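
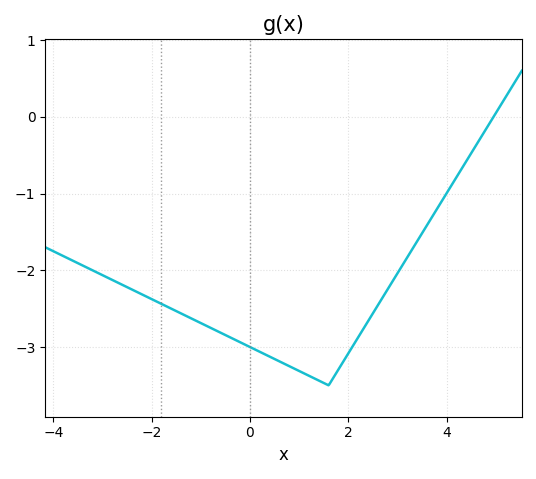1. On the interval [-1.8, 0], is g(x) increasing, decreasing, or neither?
decreasing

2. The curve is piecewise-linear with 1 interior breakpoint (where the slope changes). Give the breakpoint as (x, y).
(1.6, -3.5)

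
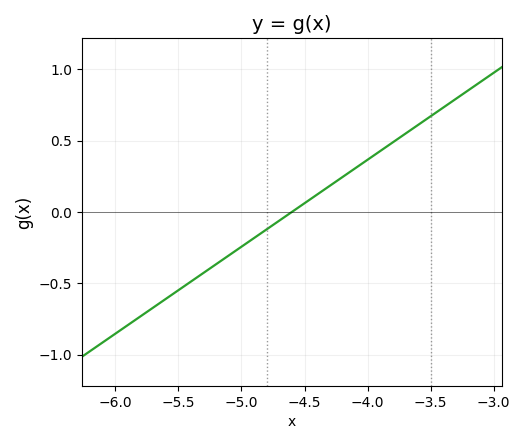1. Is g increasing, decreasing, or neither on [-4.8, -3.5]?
increasing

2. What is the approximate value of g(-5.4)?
-0.488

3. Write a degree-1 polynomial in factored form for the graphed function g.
y = 0.61(x + 4.6)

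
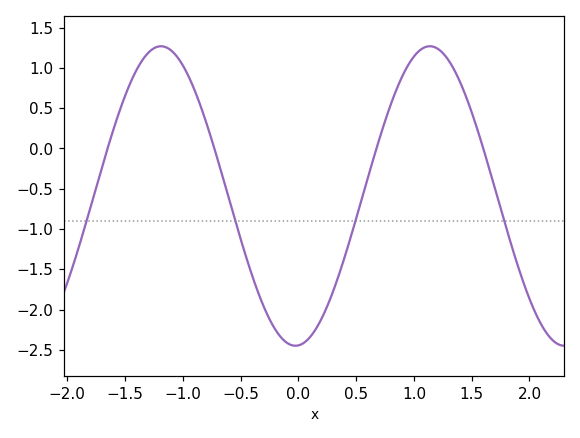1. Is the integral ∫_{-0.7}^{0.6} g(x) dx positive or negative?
negative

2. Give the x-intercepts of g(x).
-1.7, -0.7, 0.7, 1.6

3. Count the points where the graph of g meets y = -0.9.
4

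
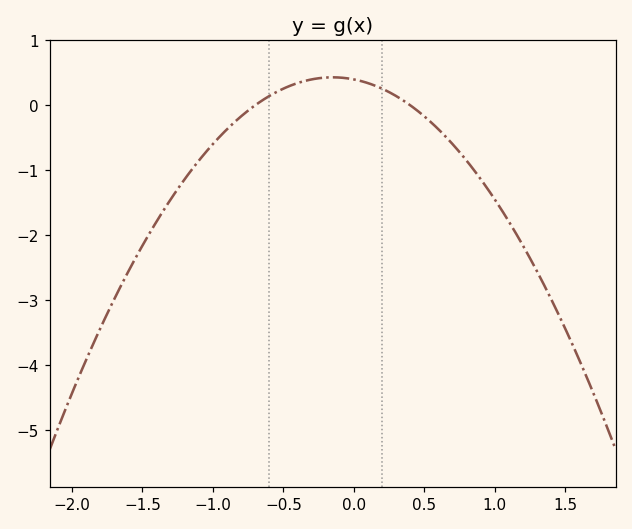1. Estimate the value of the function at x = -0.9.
-0.369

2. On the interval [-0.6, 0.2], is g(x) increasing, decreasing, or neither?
neither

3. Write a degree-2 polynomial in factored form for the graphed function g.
y = -1.42(x + 0.7)(x - 0.4)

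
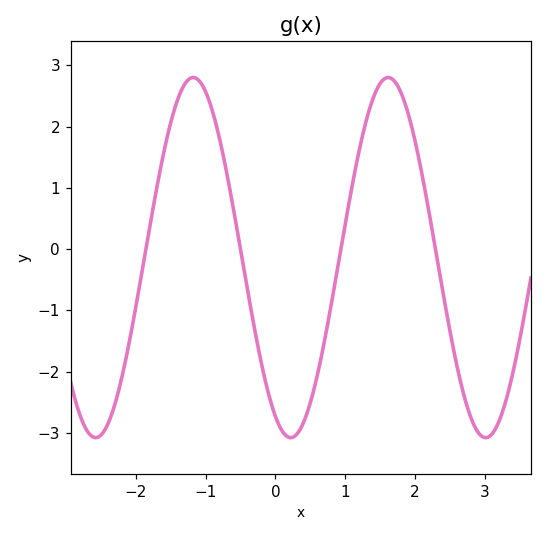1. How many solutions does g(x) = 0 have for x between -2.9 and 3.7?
4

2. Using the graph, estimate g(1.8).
2.5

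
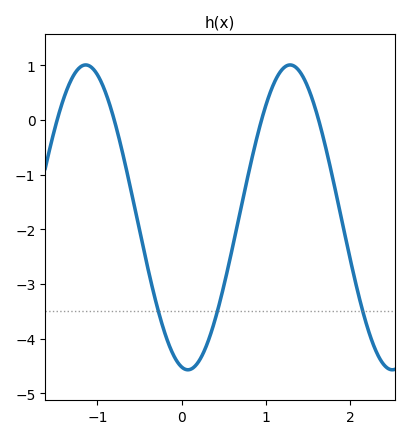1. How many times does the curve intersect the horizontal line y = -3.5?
3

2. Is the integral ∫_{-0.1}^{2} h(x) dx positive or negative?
negative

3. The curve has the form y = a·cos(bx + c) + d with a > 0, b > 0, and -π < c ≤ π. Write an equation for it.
y = 2.79cos(2.6x + 3) - 1.78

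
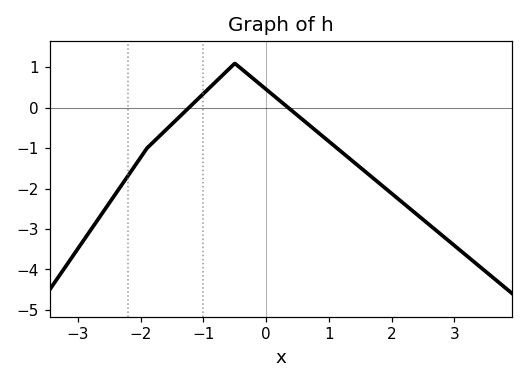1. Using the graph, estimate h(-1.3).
-0.1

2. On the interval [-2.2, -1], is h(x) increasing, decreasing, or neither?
increasing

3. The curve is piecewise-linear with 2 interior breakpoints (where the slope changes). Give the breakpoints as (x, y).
(-1.9, -1); (-0.5, 1.1)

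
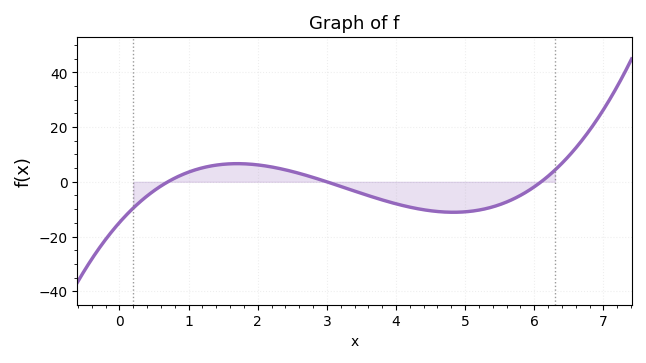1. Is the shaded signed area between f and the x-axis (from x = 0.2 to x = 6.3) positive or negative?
negative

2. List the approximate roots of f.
0.7, 3, 6.1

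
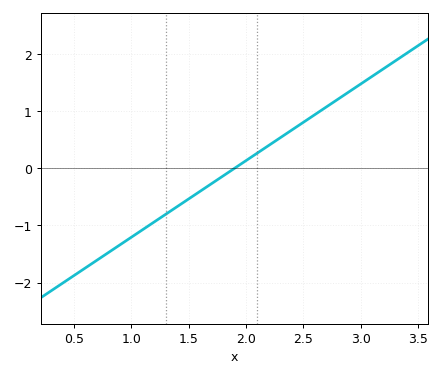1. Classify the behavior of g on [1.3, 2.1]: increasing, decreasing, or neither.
increasing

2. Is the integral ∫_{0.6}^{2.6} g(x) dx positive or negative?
negative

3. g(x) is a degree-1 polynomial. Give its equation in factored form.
y = 1.34(x - 1.9)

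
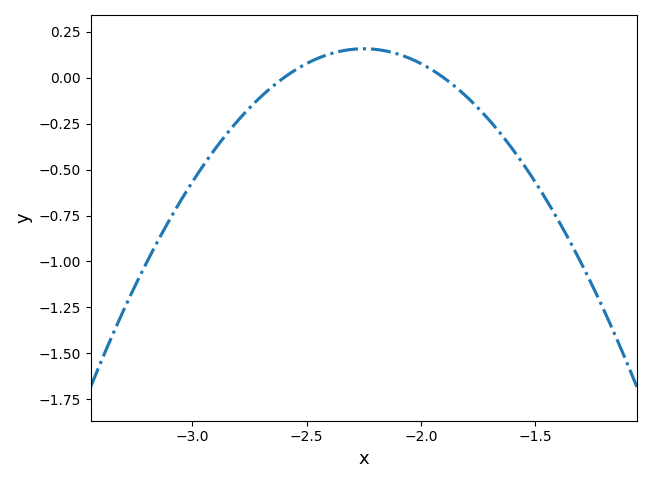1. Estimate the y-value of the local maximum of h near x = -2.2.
0.15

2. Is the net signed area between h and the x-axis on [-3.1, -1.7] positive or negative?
negative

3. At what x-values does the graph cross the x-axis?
-2.6, -1.9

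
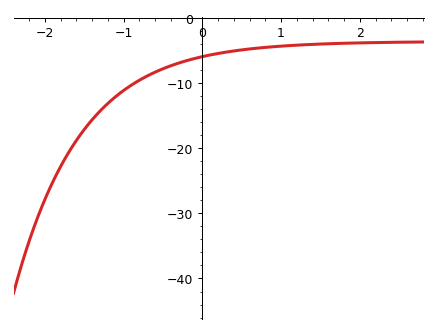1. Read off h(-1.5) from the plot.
-17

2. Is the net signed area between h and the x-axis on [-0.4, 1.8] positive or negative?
negative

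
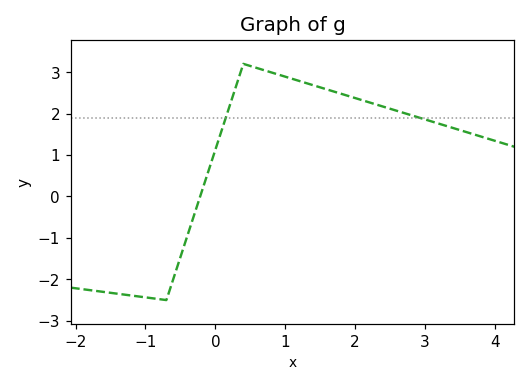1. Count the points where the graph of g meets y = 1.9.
2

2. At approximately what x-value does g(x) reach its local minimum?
-0.7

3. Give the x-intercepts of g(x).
-0.2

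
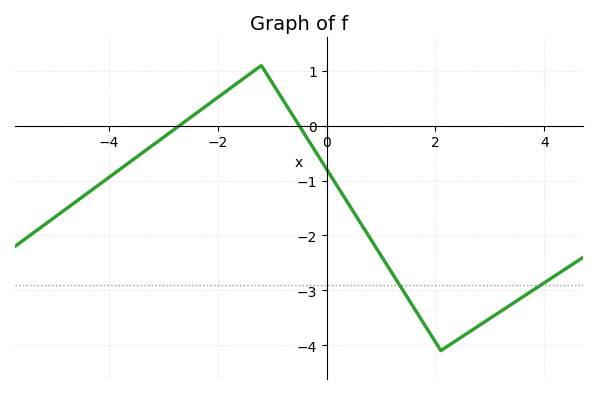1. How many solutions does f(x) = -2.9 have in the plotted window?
2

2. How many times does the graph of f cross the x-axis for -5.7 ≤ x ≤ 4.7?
2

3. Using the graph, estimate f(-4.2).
-1.1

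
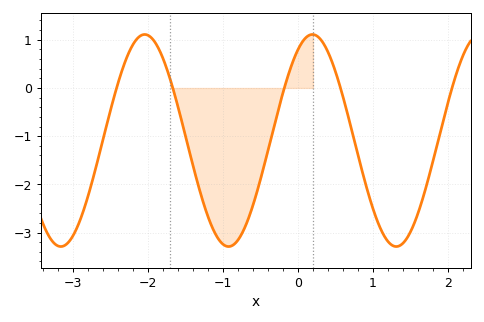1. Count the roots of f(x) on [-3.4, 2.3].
5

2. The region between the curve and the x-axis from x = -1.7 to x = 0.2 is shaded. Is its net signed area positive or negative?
negative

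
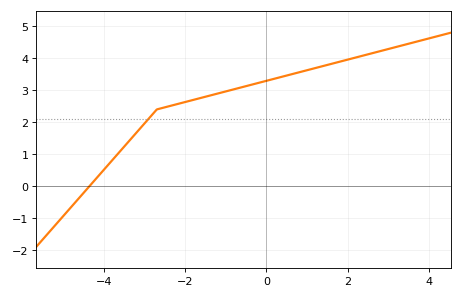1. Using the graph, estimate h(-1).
3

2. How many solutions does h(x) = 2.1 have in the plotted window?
1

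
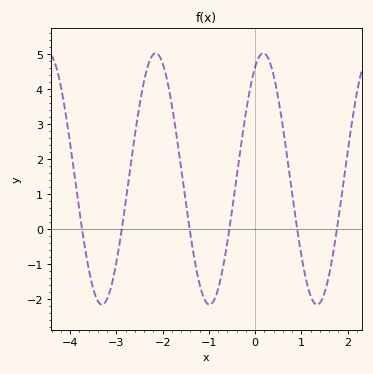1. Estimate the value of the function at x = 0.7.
2.01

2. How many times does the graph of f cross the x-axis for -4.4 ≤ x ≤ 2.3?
6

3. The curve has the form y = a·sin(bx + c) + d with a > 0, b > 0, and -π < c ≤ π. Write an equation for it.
y = 3.59sin(2.7x + 1.09) + 1.44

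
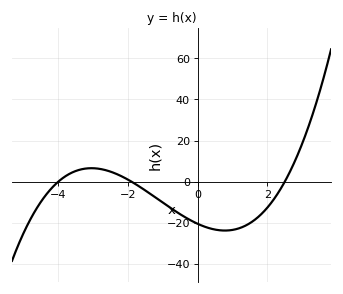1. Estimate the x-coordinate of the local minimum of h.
0.8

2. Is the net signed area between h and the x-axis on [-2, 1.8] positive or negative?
negative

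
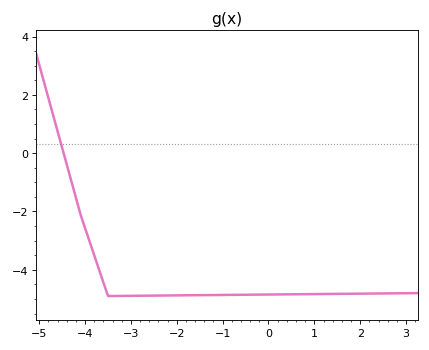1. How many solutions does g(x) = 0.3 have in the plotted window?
1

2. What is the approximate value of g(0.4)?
-4.84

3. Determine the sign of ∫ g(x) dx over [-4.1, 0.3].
negative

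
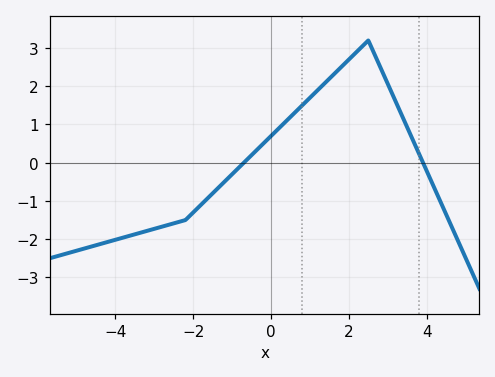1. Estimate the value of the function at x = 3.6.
0.697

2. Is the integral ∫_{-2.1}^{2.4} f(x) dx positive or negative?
positive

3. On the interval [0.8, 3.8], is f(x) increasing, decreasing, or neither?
neither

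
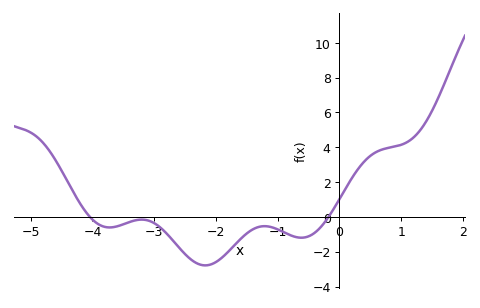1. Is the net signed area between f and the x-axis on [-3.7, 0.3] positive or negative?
negative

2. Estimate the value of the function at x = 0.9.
4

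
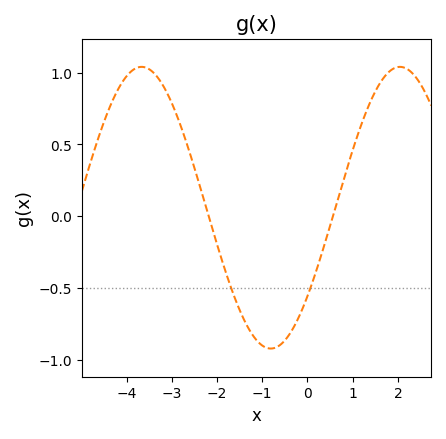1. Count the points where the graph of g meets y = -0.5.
2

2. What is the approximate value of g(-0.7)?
-0.9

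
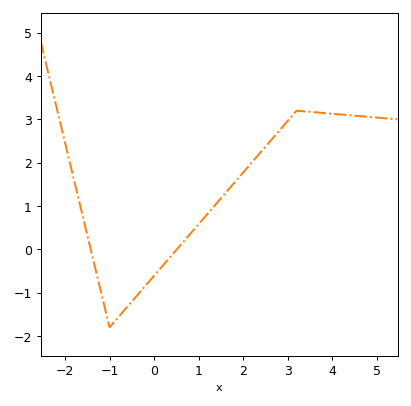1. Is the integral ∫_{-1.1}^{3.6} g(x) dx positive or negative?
positive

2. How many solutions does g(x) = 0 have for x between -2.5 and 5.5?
2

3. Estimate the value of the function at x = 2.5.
2.37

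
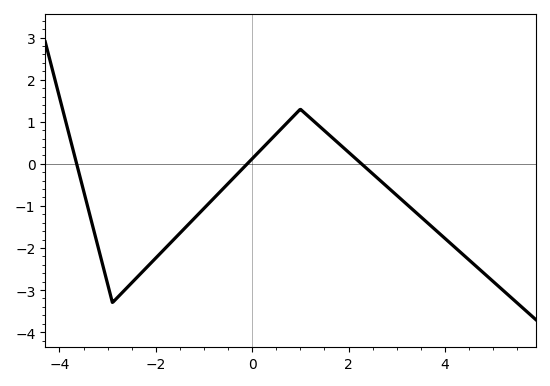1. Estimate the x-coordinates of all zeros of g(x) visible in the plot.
-3.6, -0.2, 2.2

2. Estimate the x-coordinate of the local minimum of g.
-3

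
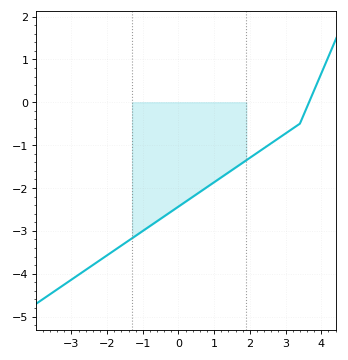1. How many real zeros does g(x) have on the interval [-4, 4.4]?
1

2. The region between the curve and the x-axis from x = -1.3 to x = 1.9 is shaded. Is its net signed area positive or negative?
negative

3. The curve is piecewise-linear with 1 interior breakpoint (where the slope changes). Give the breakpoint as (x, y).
(3.4, -0.5)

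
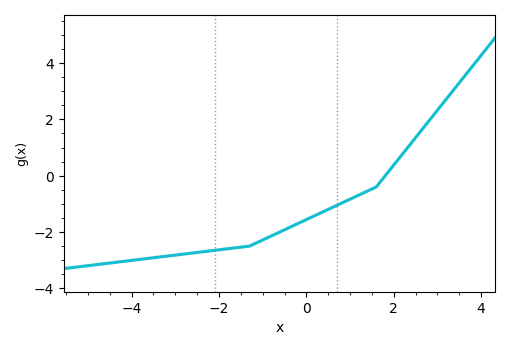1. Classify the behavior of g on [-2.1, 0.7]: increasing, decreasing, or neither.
increasing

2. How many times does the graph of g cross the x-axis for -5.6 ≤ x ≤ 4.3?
1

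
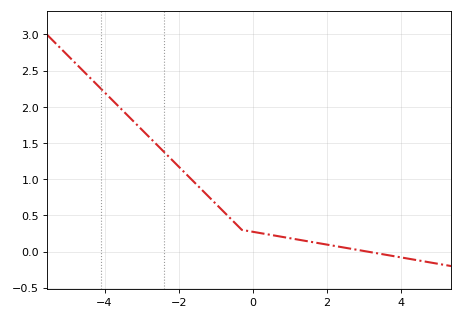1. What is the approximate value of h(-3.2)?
1.8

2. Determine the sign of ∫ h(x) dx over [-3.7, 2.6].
positive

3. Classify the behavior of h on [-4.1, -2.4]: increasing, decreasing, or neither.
decreasing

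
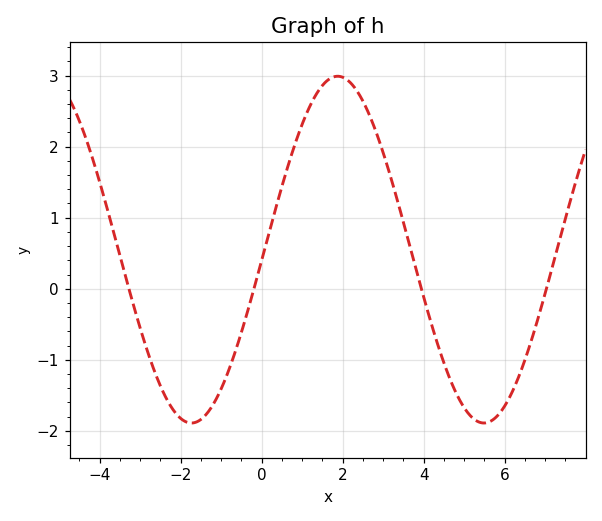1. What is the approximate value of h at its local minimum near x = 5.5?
-1.89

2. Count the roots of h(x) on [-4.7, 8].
4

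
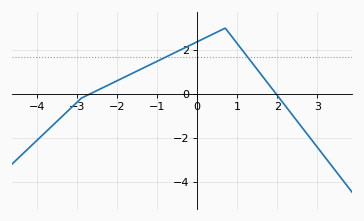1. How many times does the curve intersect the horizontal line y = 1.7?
2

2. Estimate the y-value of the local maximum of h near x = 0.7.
3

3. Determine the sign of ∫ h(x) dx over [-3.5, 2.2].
positive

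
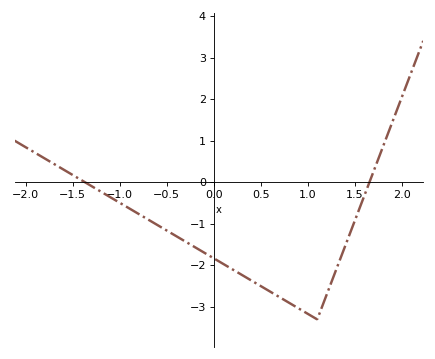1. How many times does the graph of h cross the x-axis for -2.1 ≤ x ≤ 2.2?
2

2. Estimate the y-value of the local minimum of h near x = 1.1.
-3.3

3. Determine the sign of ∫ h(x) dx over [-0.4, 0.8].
negative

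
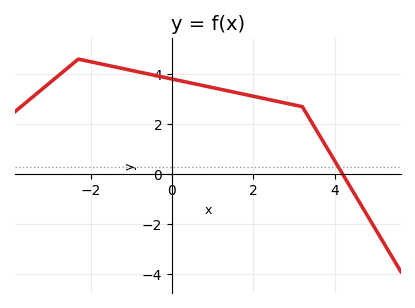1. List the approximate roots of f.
4.2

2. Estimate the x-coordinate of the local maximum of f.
-2.4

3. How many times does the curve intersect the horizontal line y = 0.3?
1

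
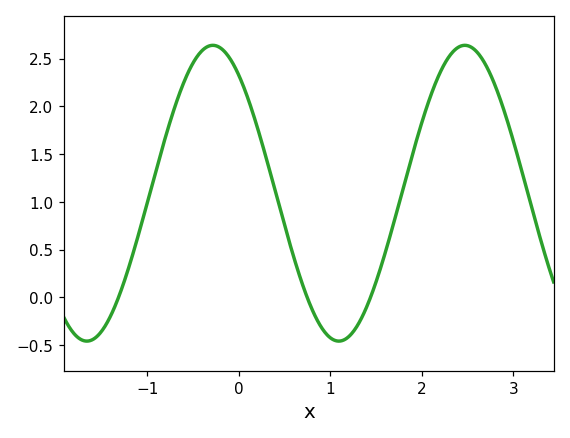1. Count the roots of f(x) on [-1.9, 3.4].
3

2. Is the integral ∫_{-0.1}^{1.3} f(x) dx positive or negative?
positive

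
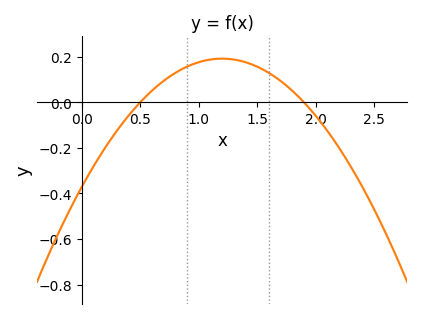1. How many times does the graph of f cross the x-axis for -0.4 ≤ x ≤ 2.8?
2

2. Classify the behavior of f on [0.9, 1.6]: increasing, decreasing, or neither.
neither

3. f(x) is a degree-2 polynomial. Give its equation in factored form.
y = -0.39(x - 0.5)(x - 1.9)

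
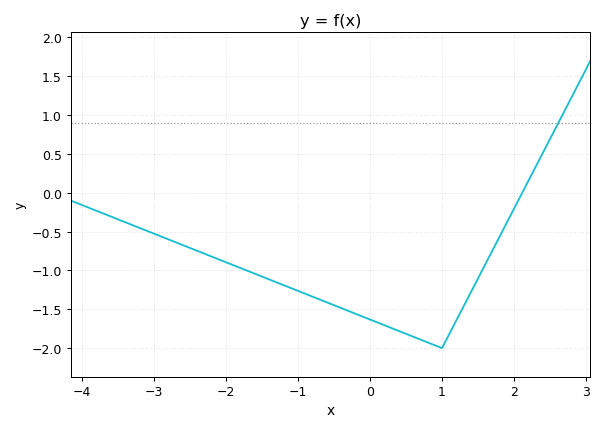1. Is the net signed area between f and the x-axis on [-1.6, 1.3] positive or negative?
negative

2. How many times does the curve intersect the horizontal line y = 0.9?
1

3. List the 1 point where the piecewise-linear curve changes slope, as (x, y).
(1, -2)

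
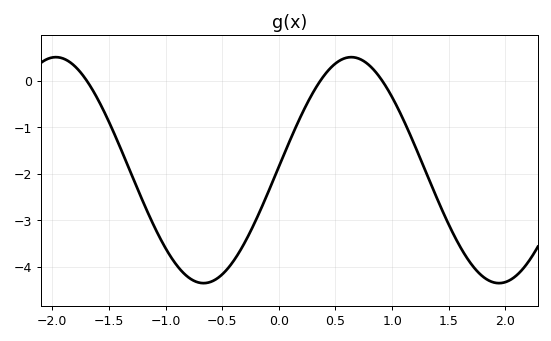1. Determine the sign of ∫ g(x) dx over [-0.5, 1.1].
negative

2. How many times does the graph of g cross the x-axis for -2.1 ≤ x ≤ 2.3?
3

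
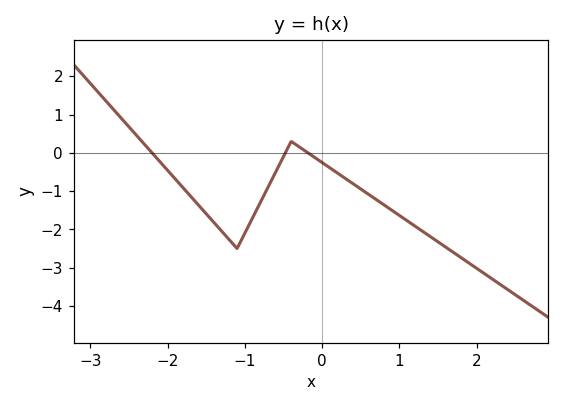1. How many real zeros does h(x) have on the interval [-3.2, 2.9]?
3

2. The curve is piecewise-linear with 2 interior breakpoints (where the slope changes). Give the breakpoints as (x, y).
(-1.1, -2.5); (-0.4, 0.3)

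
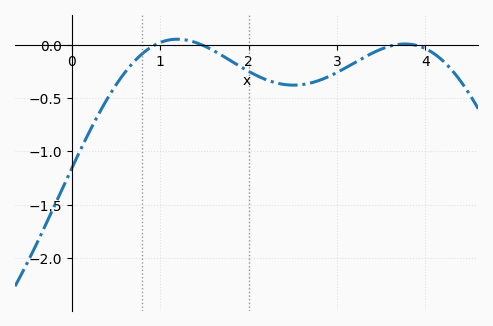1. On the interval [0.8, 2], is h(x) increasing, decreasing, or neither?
neither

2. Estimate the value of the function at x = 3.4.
-0.08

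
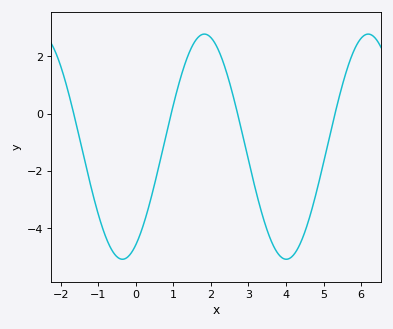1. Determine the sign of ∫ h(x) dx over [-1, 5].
negative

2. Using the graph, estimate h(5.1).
-1.15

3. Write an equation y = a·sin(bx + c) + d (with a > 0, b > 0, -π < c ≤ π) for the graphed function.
y = 3.93sin(1.44x - 1.06) - 1.15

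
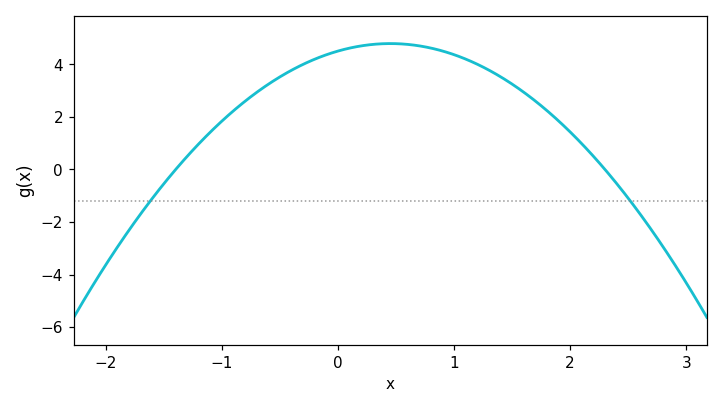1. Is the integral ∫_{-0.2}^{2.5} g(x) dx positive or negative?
positive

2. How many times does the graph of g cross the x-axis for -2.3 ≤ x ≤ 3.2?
2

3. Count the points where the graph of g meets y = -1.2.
2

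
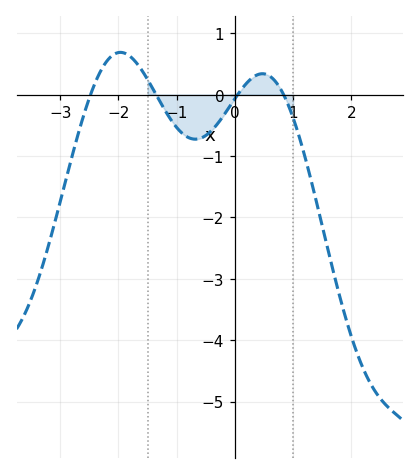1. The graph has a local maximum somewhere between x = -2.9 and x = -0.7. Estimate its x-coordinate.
-2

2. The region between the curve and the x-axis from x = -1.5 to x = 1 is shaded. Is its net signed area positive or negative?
negative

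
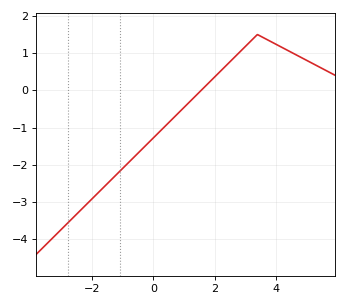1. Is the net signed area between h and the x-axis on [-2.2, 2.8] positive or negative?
negative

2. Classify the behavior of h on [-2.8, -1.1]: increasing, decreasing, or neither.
increasing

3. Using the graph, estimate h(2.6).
0.8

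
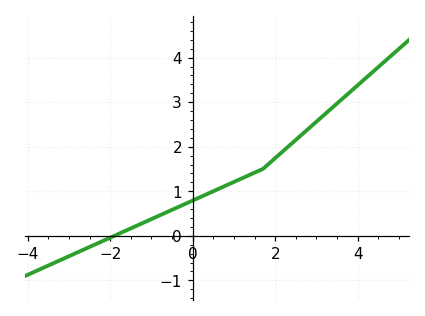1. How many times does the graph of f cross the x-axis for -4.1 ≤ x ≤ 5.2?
1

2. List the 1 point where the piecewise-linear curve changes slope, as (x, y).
(1.7, 1.5)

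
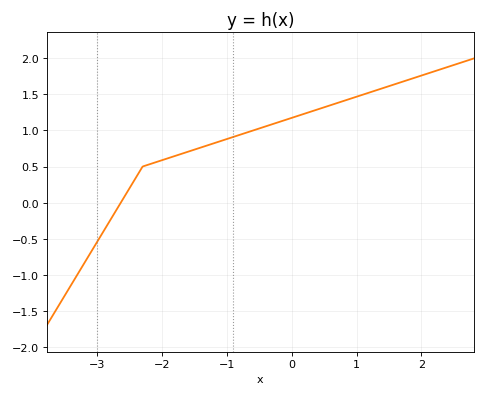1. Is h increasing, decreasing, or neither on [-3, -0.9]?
increasing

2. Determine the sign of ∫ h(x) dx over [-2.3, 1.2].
positive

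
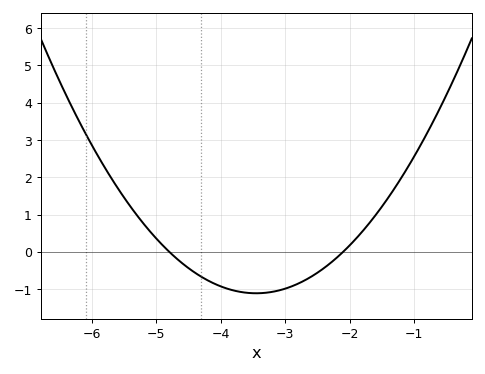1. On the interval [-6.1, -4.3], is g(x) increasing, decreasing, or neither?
decreasing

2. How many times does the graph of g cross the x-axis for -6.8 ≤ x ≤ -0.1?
2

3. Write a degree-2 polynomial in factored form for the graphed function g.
y = 0.61(x + 4.8)(x + 2.1)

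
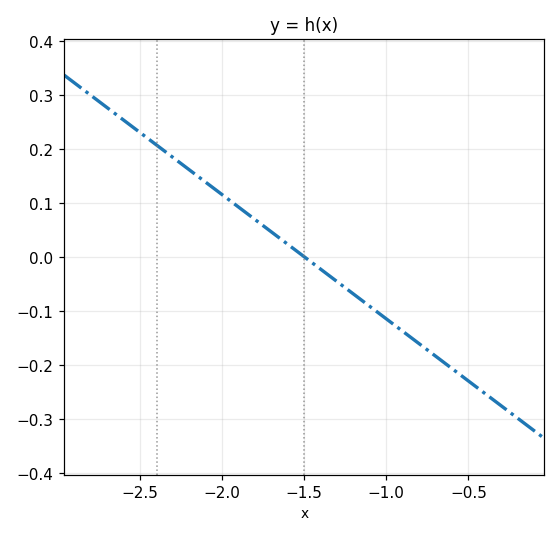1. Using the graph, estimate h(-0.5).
-0.23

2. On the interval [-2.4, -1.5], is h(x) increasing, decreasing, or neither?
decreasing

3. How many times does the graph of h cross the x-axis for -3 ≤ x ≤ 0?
1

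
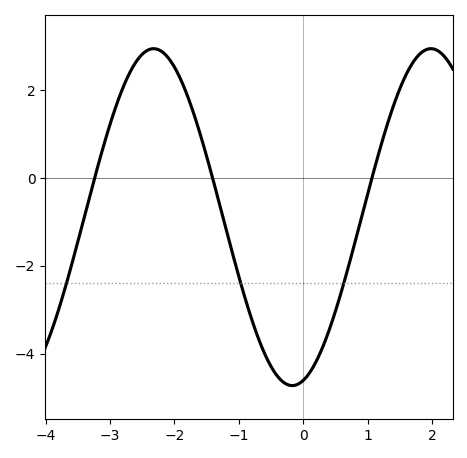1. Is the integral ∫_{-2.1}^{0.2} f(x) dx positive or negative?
negative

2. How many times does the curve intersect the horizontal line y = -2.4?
3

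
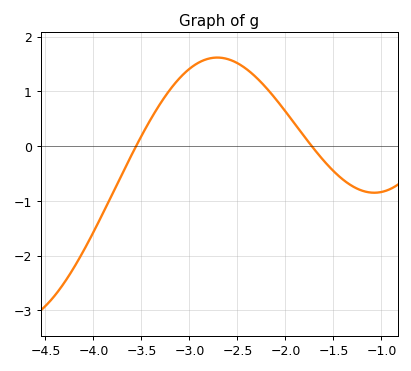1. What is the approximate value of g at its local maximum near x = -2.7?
1.62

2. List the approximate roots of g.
-3.56, -1.73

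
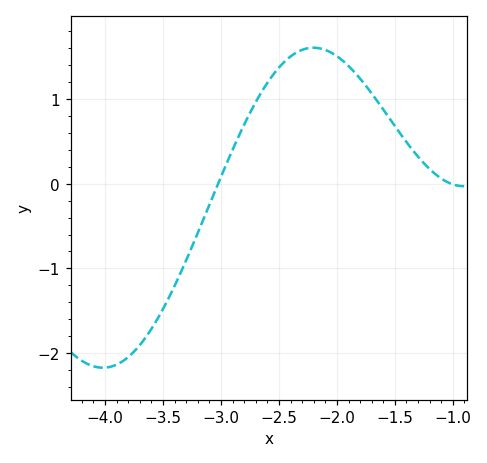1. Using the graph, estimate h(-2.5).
1.37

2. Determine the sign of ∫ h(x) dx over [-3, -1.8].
positive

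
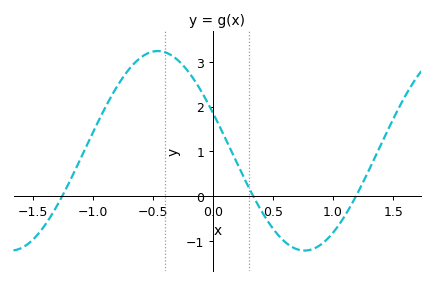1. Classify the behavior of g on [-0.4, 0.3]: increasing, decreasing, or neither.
decreasing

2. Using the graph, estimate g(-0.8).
2.4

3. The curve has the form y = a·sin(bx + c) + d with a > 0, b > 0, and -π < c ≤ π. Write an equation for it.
y = 2.23sin(2.6x + 2.8) + 1.01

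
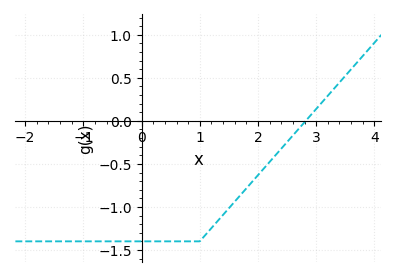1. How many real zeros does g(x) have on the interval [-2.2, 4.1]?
1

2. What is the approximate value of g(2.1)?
-0.55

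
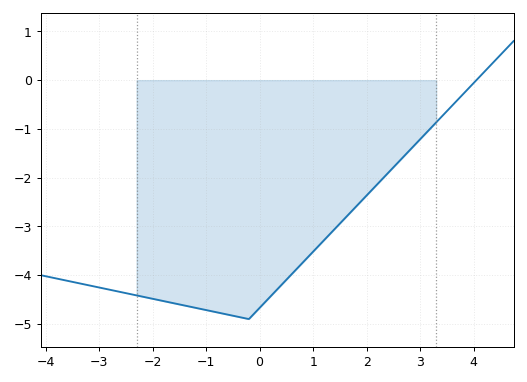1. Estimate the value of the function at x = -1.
-4.71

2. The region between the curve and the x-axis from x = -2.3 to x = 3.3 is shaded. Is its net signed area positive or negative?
negative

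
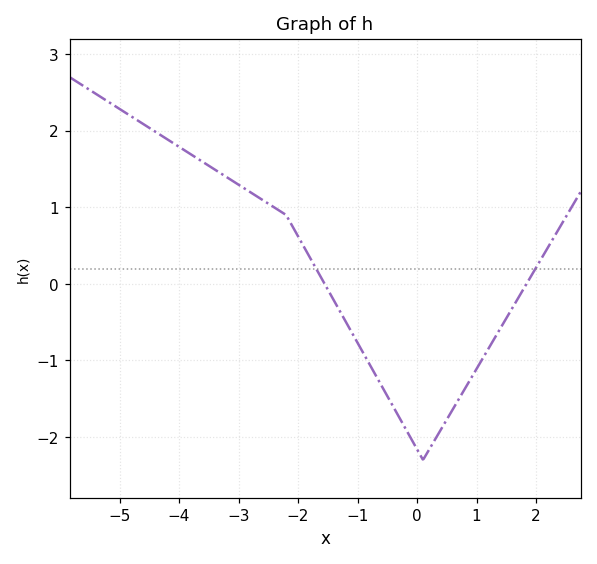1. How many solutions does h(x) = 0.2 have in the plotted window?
2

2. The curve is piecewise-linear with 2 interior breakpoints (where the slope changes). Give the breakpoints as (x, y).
(-2.2, 0.9); (0.1, -2.3)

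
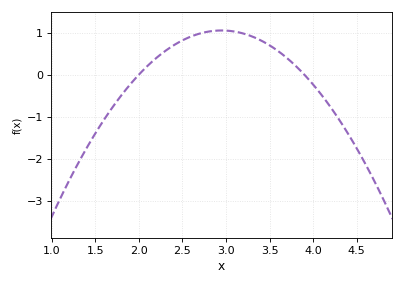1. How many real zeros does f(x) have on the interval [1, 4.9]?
2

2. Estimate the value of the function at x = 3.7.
0.4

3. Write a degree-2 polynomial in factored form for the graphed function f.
y = -1.17(x - 2)(x - 3.9)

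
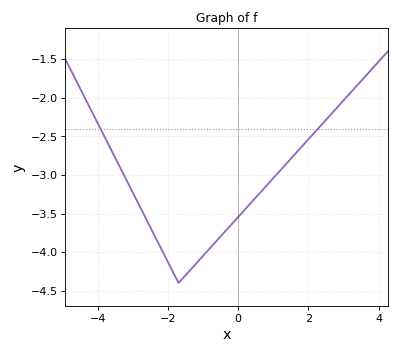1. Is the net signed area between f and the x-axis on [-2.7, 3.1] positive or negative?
negative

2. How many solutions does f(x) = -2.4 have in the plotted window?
2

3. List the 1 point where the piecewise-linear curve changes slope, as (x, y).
(-1.7, -4.4)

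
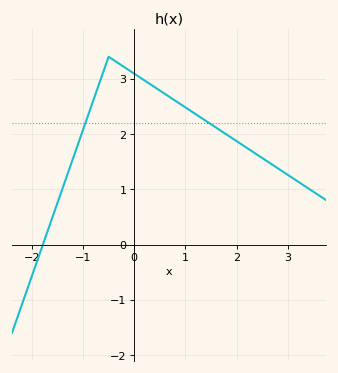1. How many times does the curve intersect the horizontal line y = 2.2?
2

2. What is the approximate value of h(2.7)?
1.44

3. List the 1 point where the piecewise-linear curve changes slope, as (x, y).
(-0.5, 3.4)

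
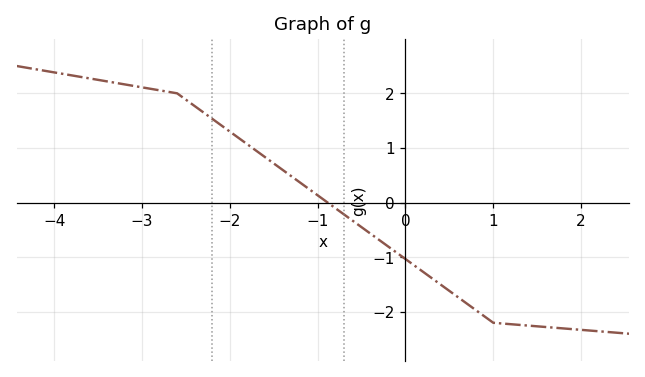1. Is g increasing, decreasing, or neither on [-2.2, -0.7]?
decreasing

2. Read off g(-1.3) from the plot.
0.483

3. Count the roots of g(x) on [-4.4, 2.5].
1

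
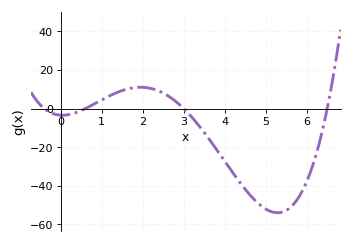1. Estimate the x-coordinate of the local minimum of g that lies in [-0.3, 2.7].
0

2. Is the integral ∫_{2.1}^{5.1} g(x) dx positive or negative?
negative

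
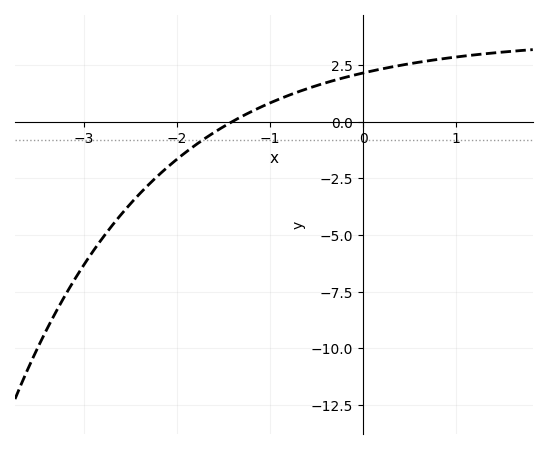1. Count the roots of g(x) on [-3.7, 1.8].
1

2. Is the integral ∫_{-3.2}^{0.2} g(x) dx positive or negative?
negative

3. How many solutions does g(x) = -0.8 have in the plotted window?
1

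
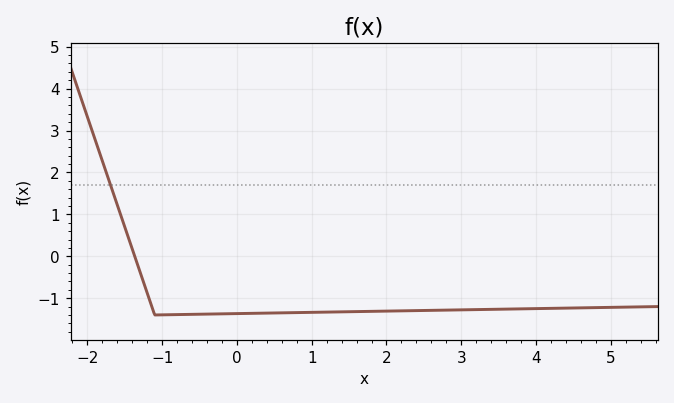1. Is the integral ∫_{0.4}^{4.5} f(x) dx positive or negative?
negative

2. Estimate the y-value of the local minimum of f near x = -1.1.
-1.4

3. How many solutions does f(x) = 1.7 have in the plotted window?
1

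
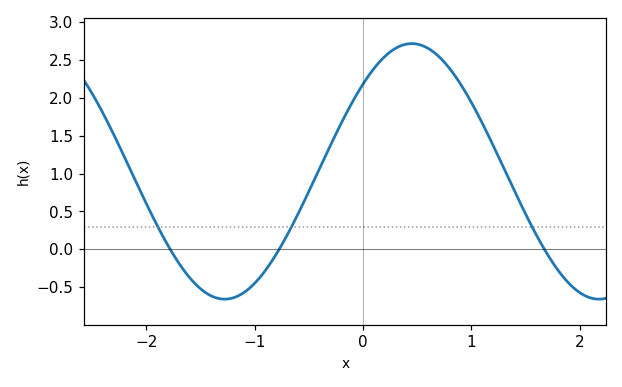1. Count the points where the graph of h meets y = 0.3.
3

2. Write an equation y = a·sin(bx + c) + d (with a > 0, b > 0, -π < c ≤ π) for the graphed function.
y = 1.69sin(1.82x + 0.752) + 1.03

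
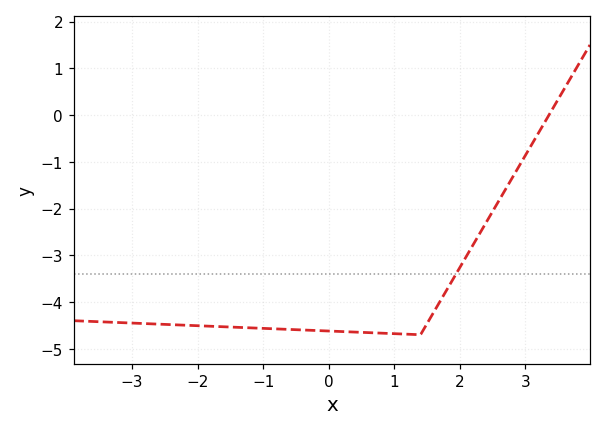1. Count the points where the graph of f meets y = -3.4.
1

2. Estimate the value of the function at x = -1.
-4.6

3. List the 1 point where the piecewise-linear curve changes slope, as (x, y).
(1.4, -4.7)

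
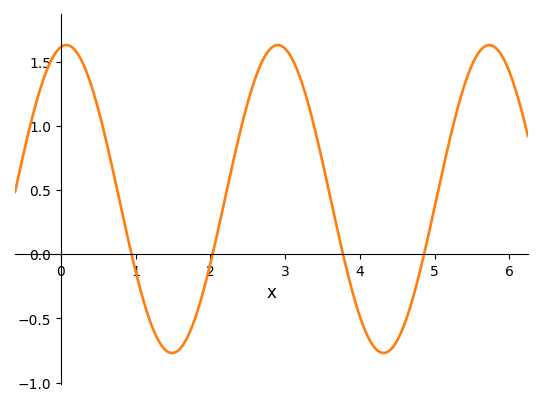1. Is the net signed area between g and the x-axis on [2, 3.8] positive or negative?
positive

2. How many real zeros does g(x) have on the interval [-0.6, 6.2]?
4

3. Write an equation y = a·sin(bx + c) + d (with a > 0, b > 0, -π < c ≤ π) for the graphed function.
y = 1.2sin(2.22x + 1.41) + 0.43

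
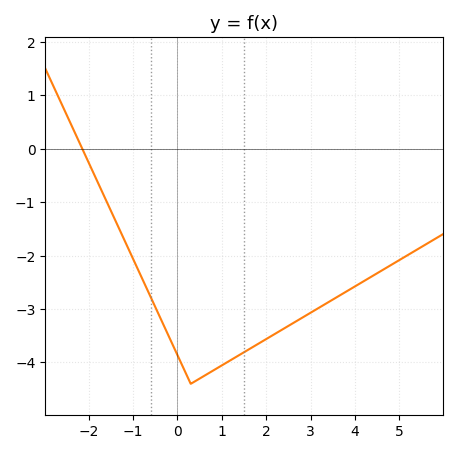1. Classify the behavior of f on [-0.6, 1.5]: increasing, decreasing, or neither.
neither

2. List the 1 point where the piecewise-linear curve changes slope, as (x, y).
(0.3, -4.4)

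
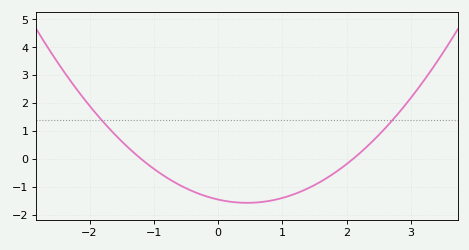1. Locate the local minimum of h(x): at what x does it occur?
0.4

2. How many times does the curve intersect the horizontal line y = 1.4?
2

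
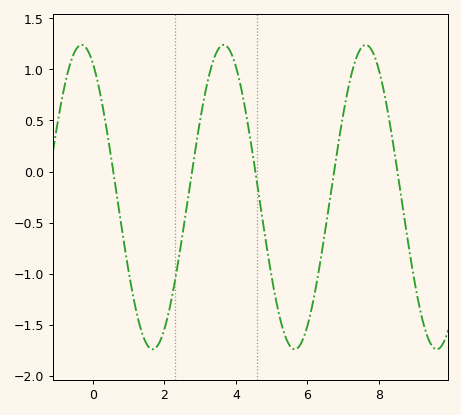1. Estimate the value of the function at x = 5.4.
-1.65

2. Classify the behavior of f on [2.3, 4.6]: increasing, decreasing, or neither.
neither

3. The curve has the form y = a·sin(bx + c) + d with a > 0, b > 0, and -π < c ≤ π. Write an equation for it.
y = 1.49sin(1.6x + 2.1) - 0.25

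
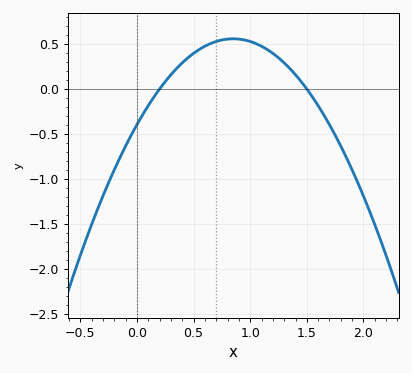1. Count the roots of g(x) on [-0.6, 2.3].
2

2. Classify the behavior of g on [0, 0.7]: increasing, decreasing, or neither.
increasing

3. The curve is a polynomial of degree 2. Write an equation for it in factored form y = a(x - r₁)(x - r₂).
y = -1.32(x - 0.2)(x - 1.5)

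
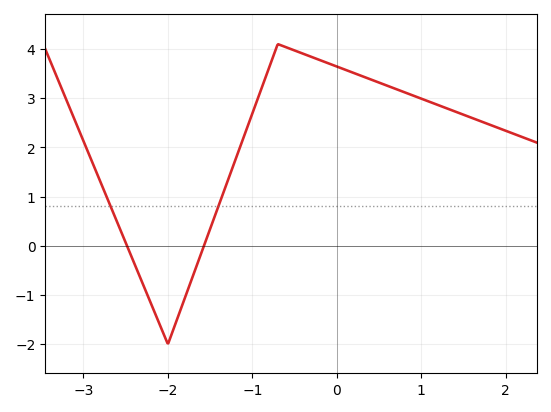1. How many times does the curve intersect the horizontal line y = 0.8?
2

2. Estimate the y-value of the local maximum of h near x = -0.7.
4.1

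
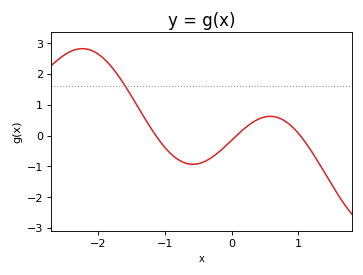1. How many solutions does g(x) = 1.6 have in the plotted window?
1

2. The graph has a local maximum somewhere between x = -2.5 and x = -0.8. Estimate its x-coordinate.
-2.24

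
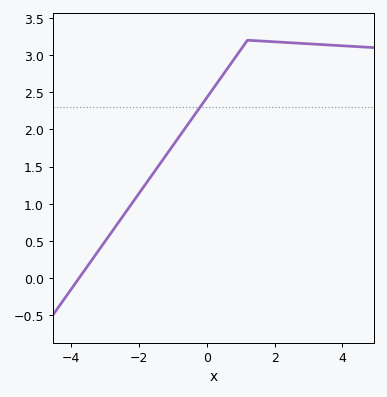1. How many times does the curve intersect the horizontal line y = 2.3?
1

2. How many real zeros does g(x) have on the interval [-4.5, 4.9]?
1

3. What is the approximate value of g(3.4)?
3.14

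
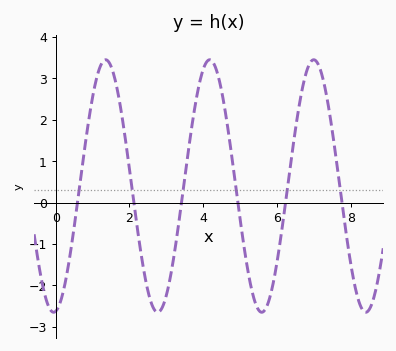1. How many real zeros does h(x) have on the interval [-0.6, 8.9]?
6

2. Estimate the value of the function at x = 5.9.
-1.91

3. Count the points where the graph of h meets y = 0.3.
6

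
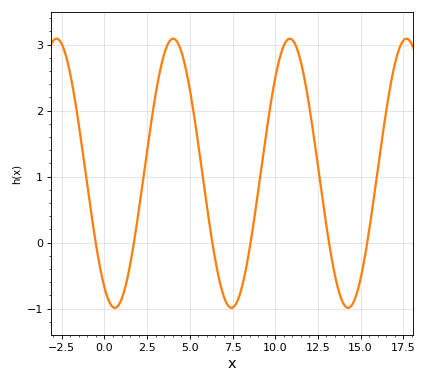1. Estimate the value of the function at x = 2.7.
1.76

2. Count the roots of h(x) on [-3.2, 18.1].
6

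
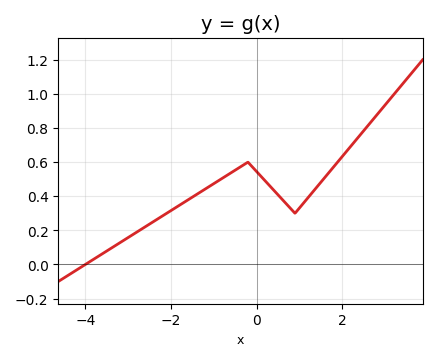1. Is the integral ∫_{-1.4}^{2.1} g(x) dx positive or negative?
positive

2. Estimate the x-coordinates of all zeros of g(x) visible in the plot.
-4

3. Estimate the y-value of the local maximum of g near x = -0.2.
0.6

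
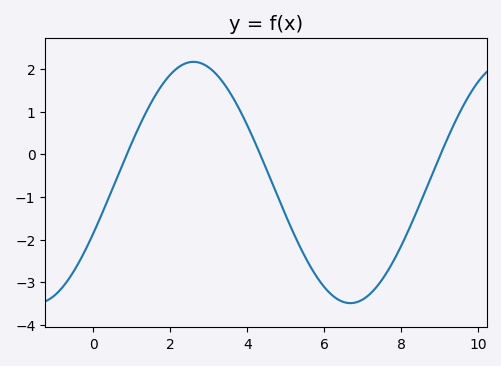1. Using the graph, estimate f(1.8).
1.6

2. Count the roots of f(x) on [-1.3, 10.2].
3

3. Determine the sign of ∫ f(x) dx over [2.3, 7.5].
negative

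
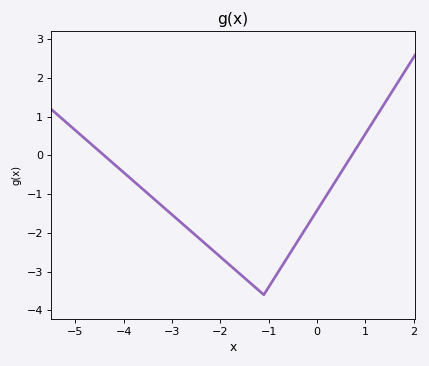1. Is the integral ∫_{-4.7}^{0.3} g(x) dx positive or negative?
negative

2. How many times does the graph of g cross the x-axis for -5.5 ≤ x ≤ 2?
2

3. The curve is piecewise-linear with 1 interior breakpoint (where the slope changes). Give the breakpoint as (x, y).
(-1.1, -3.6)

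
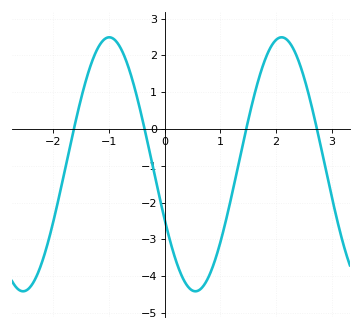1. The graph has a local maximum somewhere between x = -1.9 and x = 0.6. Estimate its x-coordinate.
-1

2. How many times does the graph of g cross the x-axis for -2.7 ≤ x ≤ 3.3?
4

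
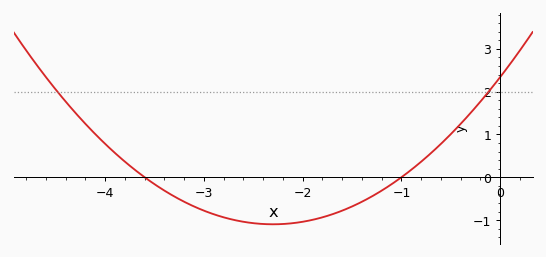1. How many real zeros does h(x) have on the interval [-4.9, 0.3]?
2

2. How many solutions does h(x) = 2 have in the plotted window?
2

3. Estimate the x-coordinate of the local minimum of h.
-2.3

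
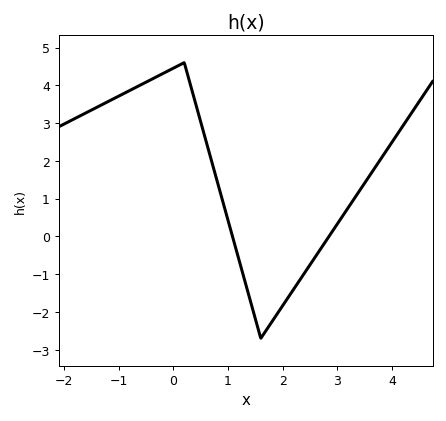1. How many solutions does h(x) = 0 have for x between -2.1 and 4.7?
2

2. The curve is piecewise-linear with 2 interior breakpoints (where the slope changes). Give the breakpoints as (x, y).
(0.2, 4.6); (1.6, -2.7)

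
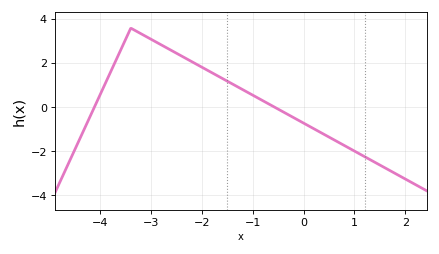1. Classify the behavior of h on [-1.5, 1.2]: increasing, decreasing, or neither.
decreasing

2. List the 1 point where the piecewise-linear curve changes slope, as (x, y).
(-3.4, 3.6)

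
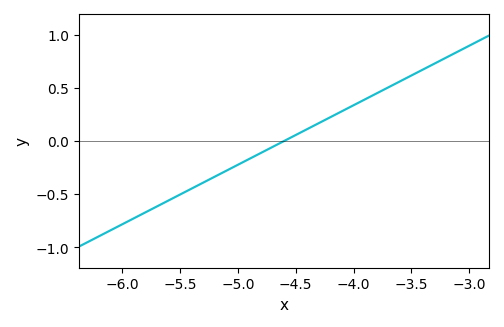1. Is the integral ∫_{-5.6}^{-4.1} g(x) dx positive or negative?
negative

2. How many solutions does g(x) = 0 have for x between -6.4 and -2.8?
1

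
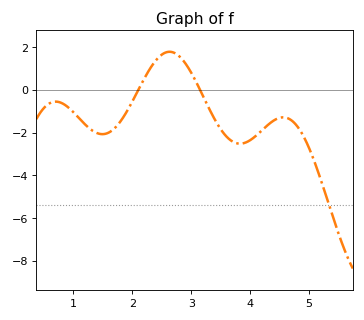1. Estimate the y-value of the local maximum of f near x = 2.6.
1.8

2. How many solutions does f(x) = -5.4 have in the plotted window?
1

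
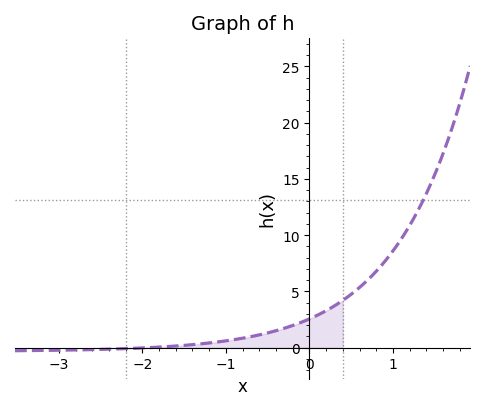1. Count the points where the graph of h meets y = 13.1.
1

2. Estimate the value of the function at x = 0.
2.5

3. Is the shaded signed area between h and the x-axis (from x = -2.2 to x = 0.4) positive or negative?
positive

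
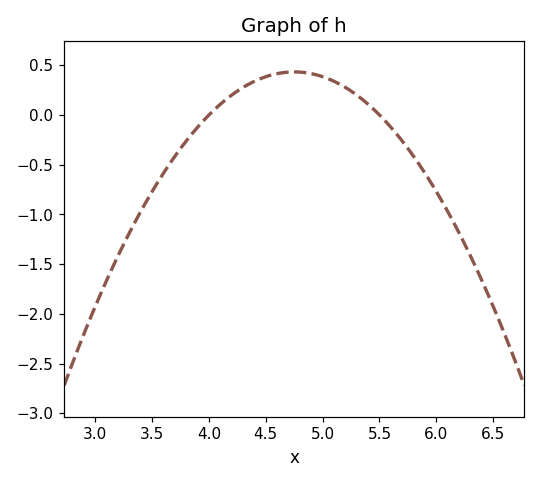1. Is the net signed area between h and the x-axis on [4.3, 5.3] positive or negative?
positive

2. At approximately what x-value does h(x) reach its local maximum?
4.8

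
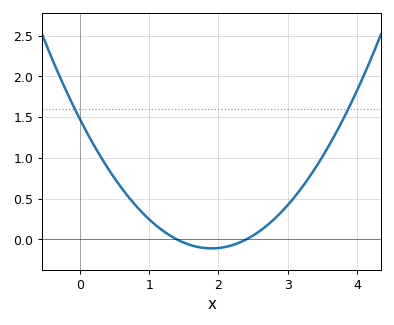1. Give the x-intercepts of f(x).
1.4, 2.4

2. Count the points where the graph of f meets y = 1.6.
2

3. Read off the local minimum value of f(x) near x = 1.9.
-0.1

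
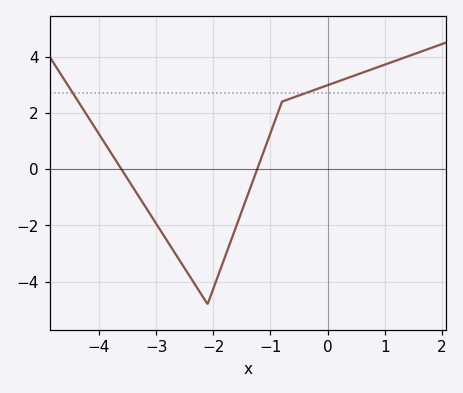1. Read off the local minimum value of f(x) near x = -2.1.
-4.8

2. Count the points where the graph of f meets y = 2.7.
2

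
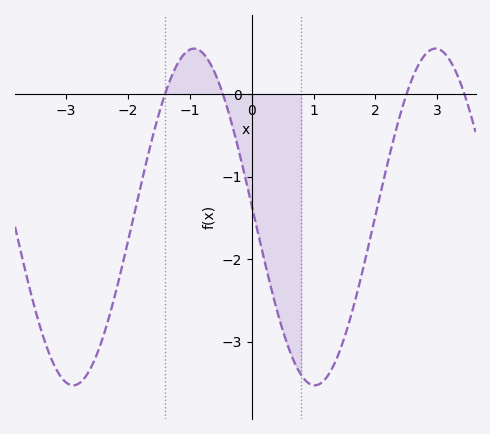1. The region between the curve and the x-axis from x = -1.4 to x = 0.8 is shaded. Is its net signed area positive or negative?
negative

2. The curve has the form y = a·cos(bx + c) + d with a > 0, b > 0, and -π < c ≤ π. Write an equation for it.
y = 2.04cos(1.6x + 1.5) - 1.49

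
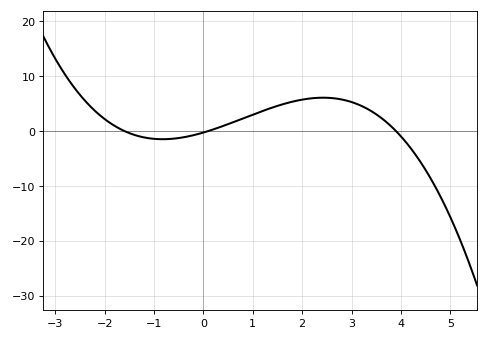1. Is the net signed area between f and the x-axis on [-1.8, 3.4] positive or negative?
positive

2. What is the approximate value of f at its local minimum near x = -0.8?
-1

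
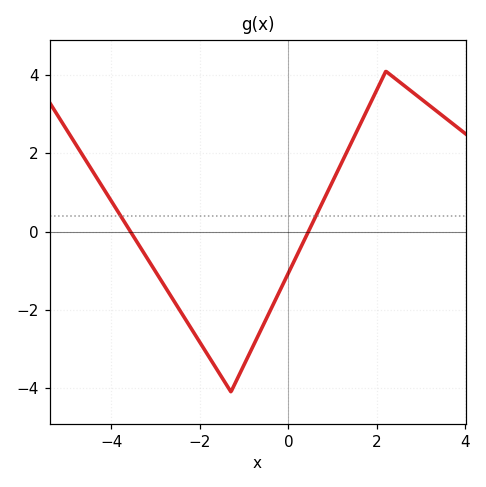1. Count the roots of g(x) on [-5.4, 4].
2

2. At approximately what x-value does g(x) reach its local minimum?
-1.4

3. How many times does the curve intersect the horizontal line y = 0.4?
2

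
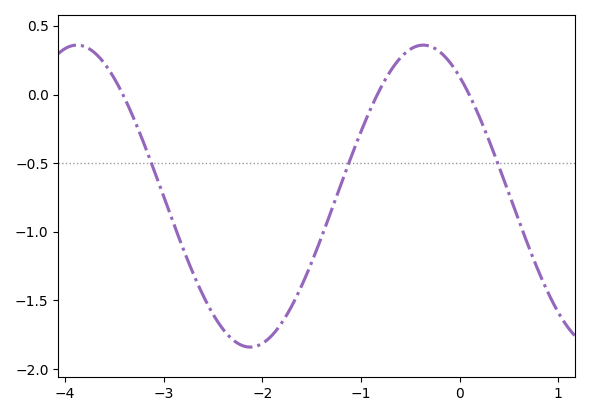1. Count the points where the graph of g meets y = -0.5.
3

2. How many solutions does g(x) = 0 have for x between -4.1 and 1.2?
3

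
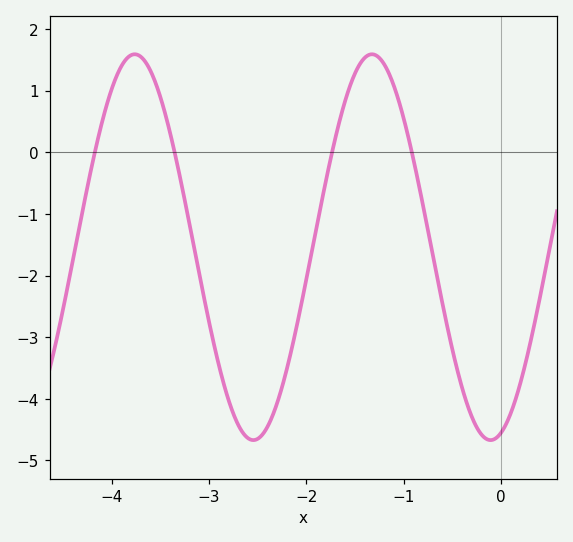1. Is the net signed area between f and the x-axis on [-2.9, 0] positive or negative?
negative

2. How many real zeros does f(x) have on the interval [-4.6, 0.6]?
4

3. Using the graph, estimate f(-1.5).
1.3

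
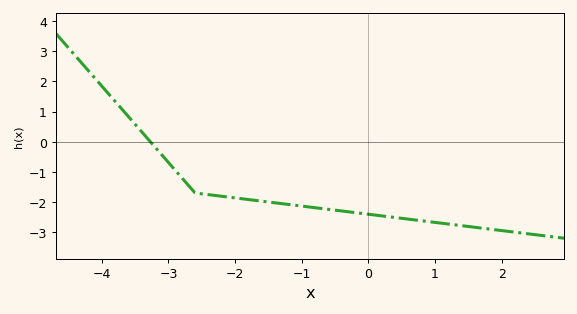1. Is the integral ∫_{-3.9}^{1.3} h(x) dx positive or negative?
negative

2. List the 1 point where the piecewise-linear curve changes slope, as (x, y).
(-2.6, -1.7)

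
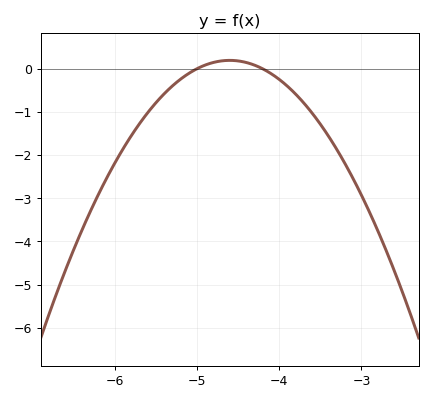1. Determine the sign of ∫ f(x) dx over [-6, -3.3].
negative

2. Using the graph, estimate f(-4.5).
0.183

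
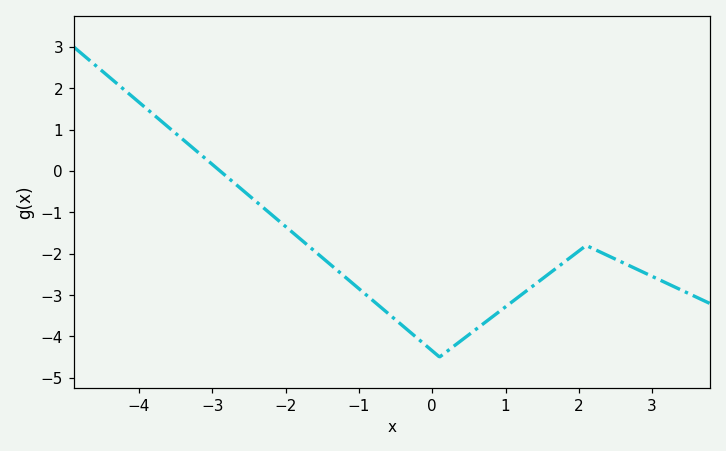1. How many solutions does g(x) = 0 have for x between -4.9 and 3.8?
1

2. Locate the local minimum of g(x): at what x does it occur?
0.102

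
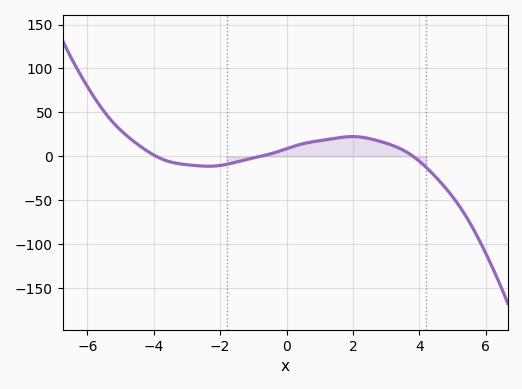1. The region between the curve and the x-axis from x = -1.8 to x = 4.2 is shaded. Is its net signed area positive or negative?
positive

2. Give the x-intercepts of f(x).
-4, -0.8, 3.8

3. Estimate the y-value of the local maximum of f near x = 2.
25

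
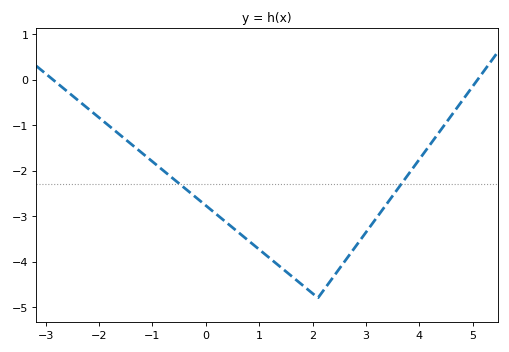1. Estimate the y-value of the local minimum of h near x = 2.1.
-4.8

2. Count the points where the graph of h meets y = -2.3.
2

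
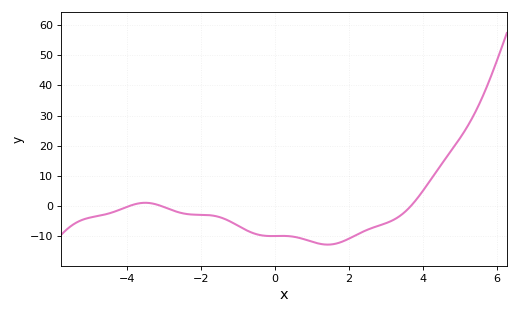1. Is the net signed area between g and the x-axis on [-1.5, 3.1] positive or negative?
negative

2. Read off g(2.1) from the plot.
-10.2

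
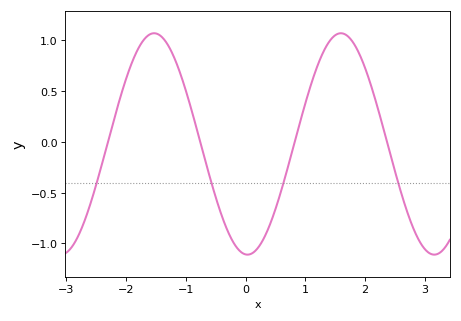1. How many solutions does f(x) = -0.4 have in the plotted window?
4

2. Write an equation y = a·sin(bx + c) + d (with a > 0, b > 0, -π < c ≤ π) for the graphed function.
y = 1.09sin(2.01x - 1.63) - 0.02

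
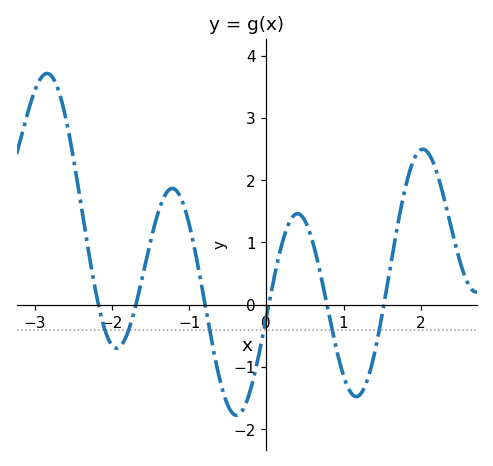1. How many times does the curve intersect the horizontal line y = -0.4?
6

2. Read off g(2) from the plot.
2.49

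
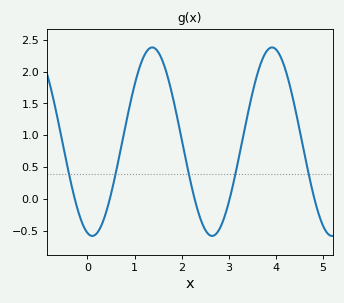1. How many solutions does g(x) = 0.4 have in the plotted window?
5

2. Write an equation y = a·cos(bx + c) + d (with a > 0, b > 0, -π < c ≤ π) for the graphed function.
y = 1.48cos(2.5x + 2.9) + 0.9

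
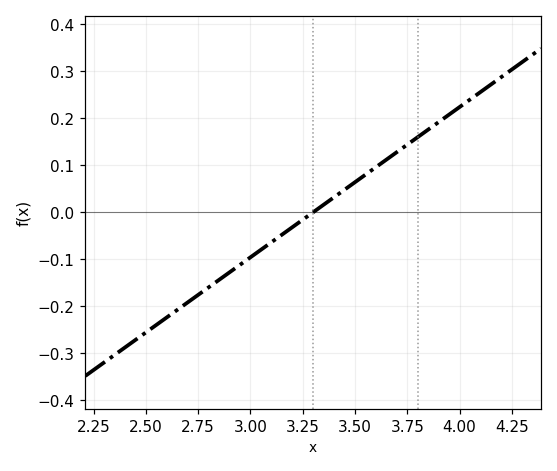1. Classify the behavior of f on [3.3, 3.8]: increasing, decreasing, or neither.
increasing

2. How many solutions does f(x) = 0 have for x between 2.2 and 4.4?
1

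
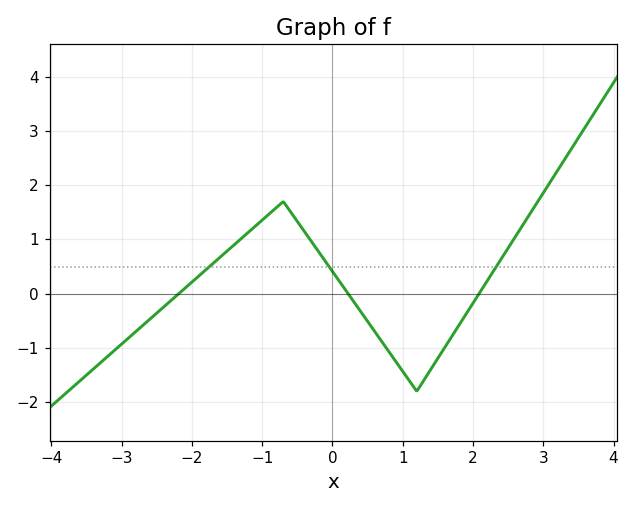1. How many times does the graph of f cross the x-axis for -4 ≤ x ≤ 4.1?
3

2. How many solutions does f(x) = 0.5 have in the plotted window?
3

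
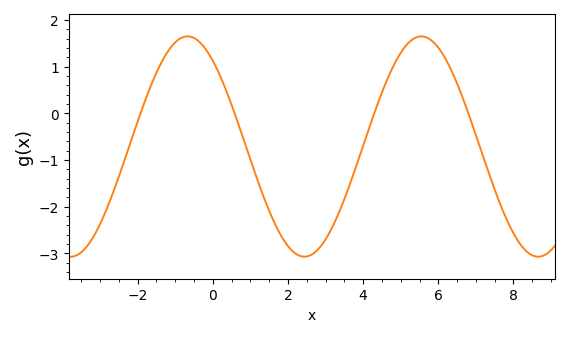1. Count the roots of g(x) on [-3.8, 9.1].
4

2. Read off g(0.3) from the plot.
0.599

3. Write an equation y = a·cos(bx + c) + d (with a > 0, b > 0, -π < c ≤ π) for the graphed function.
y = 2.36cos(1.01x + 0.68) - 0.71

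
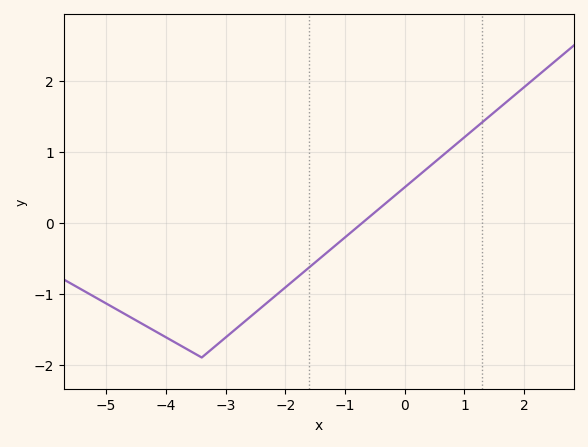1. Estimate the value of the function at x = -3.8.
-1.7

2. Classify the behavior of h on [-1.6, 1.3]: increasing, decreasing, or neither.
increasing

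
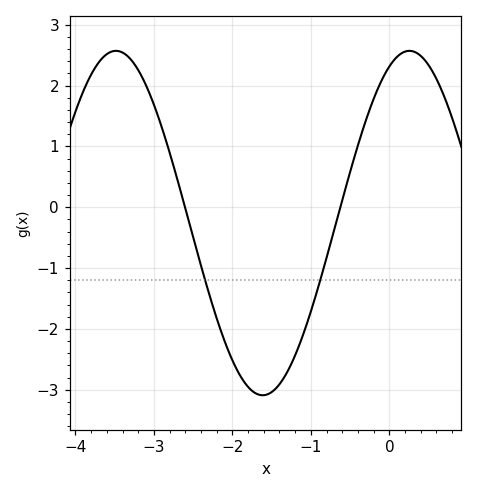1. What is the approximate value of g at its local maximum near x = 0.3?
2.57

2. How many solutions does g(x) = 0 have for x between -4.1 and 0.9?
2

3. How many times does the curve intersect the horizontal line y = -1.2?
2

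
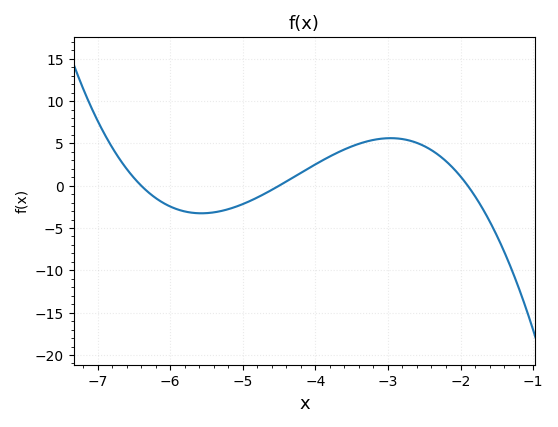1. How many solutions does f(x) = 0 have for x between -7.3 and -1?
3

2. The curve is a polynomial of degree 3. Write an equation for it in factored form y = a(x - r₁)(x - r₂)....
y = -1(x + 6.4)(x + 4.5)(x + 1.9)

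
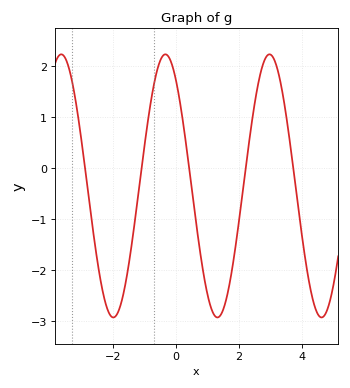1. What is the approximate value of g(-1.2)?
-0.5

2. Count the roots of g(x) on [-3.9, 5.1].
5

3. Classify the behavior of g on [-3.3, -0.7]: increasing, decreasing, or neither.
neither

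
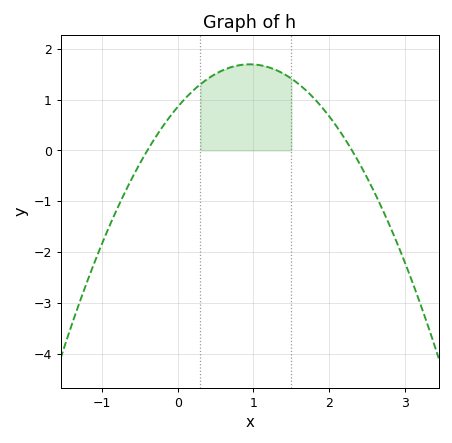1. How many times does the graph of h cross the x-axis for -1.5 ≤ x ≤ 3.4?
2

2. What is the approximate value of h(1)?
1.7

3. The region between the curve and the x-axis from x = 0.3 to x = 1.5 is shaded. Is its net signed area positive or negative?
positive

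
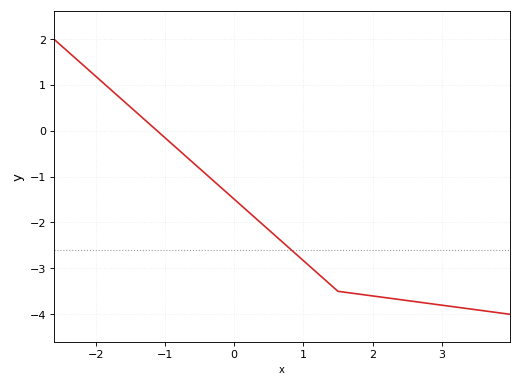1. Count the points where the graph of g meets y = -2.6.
1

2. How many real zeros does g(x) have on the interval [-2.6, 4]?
1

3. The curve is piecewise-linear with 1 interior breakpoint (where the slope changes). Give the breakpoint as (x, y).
(1.5, -3.5)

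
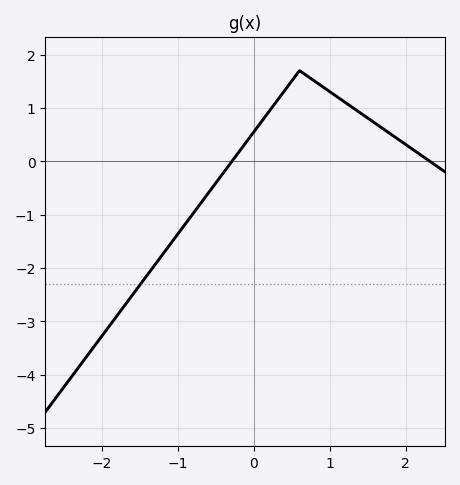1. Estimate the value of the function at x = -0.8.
-1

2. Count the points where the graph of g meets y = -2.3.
1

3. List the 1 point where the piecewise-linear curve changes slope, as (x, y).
(0.6, 1.7)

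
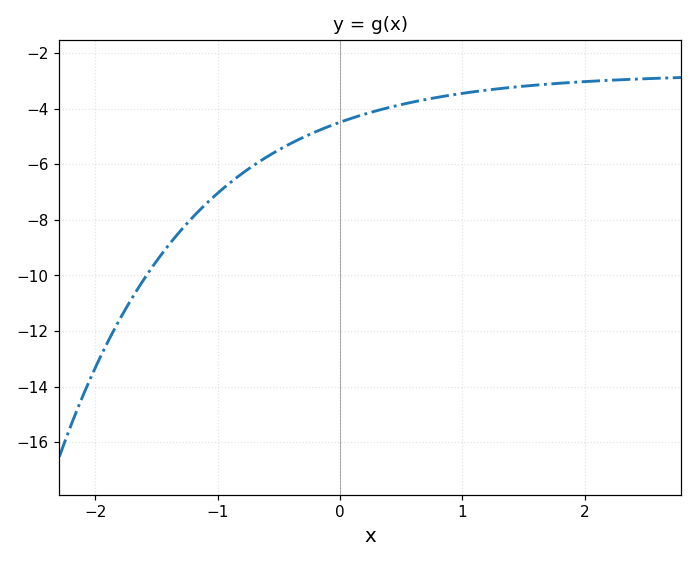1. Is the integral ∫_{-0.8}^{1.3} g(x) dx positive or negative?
negative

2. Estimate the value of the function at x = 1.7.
-3.2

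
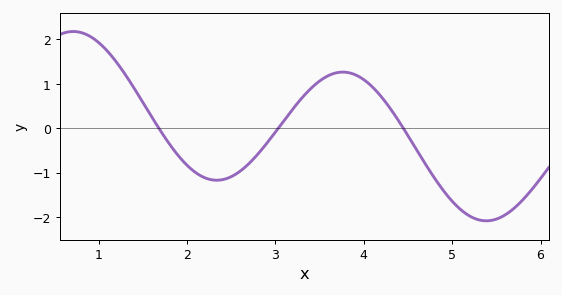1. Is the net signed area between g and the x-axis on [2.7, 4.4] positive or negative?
positive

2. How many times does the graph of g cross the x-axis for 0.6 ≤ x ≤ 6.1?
3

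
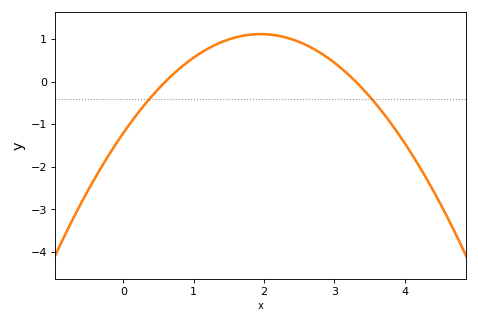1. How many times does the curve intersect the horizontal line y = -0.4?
2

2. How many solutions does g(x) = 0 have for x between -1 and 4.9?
2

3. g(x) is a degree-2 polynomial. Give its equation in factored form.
y = -0.61(x - 0.6)(x - 3.3)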